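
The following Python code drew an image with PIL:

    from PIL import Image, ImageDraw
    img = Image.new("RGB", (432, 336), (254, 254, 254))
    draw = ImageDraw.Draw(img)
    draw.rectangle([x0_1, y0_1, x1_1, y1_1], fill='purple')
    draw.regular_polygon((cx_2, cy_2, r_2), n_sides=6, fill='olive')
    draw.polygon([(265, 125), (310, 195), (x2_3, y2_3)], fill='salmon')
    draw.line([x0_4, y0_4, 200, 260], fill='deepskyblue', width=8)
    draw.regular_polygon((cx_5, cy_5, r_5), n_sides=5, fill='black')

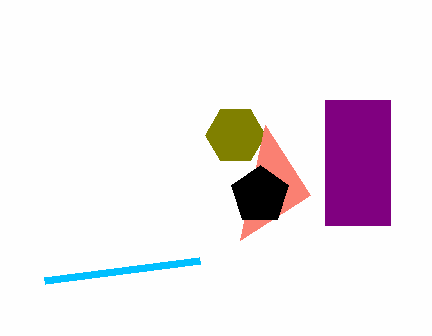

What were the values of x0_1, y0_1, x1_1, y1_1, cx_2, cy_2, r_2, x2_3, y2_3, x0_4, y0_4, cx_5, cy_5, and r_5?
x0_1 = 325
y0_1 = 100
x1_1 = 390
y1_1 = 225
cx_2 = 235
cy_2 = 135
r_2 = 30
x2_3 = 240
y2_3 = 240
x0_4 = 45
y0_4 = 280
cx_5 = 260
cy_5 = 195
r_5 = 30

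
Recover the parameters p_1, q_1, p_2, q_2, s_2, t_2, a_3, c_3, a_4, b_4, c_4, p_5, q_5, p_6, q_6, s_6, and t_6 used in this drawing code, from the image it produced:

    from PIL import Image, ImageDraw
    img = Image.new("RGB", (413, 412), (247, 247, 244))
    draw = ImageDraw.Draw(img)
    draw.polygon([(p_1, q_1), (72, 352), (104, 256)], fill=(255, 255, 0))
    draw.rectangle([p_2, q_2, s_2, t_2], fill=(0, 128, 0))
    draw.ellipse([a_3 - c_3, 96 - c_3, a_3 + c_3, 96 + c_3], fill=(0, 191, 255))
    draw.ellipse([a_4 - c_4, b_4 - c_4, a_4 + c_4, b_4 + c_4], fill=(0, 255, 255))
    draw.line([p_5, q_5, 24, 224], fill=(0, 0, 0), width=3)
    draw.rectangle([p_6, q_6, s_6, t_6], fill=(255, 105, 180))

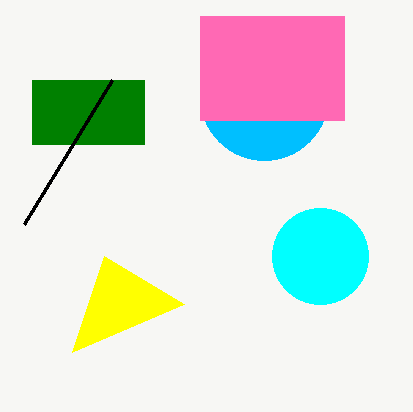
p_1 = 184, q_1 = 304, p_2 = 32, q_2 = 80, s_2 = 144, t_2 = 144, a_3 = 264, c_3 = 64, a_4 = 320, b_4 = 256, c_4 = 48, p_5 = 112, q_5 = 80, p_6 = 200, q_6 = 16, s_6 = 344, t_6 = 120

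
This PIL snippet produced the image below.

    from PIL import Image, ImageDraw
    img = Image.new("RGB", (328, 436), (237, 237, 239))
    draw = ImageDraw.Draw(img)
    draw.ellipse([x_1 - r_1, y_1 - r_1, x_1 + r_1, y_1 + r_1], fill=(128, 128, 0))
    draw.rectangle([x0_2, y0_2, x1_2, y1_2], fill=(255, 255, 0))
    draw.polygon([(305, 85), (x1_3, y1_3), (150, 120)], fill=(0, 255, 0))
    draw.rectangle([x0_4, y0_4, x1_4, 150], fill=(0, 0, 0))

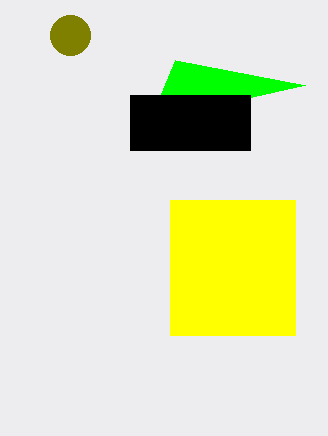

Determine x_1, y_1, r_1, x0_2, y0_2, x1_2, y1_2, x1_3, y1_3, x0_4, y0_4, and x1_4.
x_1 = 70; y_1 = 35; r_1 = 20; x0_2 = 170; y0_2 = 200; x1_2 = 295; y1_2 = 335; x1_3 = 175; y1_3 = 60; x0_4 = 130; y0_4 = 95; x1_4 = 250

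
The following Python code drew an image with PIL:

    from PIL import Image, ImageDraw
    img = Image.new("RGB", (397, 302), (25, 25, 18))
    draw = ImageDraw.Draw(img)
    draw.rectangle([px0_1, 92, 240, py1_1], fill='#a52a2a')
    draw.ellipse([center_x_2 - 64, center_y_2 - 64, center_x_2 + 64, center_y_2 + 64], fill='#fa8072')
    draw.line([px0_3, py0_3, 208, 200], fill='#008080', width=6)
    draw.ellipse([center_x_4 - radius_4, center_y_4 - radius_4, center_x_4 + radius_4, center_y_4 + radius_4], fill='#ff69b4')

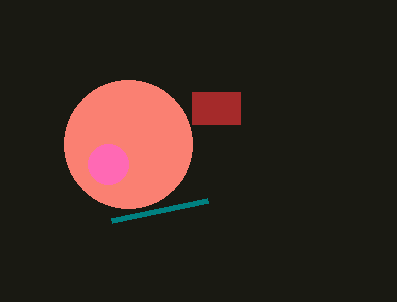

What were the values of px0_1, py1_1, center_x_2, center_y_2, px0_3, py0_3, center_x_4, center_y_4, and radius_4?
px0_1 = 192; py1_1 = 124; center_x_2 = 128; center_y_2 = 144; px0_3 = 112; py0_3 = 220; center_x_4 = 108; center_y_4 = 164; radius_4 = 20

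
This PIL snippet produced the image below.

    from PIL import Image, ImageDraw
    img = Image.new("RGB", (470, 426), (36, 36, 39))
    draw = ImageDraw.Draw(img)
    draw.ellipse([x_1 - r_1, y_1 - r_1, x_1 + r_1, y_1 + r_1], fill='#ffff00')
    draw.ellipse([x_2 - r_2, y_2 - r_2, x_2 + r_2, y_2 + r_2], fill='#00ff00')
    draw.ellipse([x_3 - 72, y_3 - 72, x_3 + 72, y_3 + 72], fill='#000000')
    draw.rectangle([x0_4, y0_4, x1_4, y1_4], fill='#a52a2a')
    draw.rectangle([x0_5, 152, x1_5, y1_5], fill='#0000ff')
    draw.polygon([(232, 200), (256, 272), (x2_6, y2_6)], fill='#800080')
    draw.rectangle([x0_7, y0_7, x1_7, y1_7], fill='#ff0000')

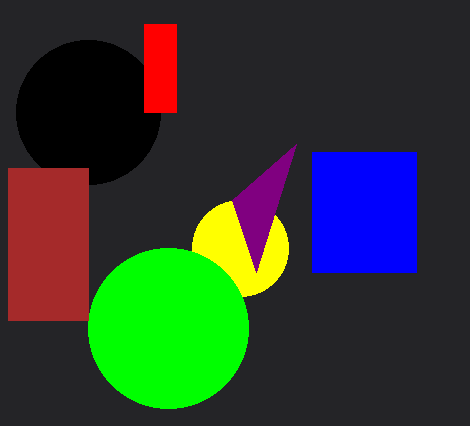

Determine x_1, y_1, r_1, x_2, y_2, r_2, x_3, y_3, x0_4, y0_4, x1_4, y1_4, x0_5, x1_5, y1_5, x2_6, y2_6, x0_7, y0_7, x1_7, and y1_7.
x_1 = 240; y_1 = 248; r_1 = 48; x_2 = 168; y_2 = 328; r_2 = 80; x_3 = 88; y_3 = 112; x0_4 = 8; y0_4 = 168; x1_4 = 88; y1_4 = 320; x0_5 = 312; x1_5 = 416; y1_5 = 272; x2_6 = 296; y2_6 = 144; x0_7 = 144; y0_7 = 24; x1_7 = 176; y1_7 = 112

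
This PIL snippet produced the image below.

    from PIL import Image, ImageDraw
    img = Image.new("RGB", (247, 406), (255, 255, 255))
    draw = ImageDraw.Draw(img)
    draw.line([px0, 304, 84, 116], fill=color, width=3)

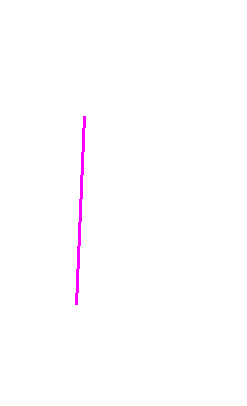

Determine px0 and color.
px0 = 76; color = 'magenta'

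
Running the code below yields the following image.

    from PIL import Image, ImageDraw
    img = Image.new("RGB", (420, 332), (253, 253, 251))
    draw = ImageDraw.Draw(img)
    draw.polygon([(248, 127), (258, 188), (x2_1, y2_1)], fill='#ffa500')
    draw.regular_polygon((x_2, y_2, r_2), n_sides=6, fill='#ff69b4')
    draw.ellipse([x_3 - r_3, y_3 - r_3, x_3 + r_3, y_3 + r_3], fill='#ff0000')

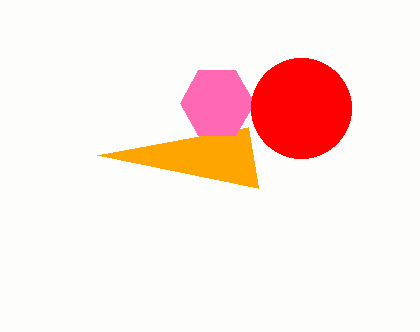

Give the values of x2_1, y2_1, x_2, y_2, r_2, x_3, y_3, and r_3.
x2_1 = 97, y2_1 = 155, x_2 = 217, y_2 = 103, r_2 = 37, x_3 = 301, y_3 = 108, r_3 = 50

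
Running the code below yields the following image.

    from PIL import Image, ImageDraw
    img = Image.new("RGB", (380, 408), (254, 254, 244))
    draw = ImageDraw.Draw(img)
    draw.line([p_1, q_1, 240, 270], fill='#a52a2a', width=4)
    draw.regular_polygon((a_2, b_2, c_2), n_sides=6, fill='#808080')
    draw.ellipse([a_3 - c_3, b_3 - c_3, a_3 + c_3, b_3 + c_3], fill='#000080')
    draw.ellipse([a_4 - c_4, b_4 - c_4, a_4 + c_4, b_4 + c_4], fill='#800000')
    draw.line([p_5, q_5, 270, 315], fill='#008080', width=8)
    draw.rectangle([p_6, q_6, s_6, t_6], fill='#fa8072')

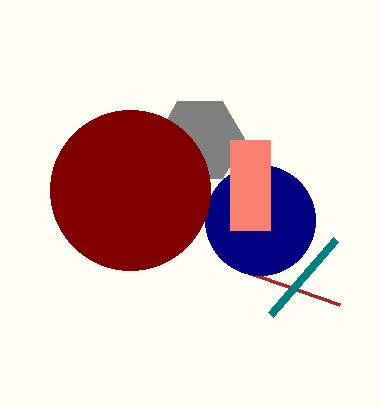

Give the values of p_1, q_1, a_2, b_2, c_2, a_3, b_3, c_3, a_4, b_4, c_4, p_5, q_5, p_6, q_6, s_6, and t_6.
p_1 = 340
q_1 = 305
a_2 = 200
b_2 = 140
c_2 = 45
a_3 = 260
b_3 = 220
c_3 = 55
a_4 = 130
b_4 = 190
c_4 = 80
p_5 = 335
q_5 = 240
p_6 = 230
q_6 = 140
s_6 = 270
t_6 = 230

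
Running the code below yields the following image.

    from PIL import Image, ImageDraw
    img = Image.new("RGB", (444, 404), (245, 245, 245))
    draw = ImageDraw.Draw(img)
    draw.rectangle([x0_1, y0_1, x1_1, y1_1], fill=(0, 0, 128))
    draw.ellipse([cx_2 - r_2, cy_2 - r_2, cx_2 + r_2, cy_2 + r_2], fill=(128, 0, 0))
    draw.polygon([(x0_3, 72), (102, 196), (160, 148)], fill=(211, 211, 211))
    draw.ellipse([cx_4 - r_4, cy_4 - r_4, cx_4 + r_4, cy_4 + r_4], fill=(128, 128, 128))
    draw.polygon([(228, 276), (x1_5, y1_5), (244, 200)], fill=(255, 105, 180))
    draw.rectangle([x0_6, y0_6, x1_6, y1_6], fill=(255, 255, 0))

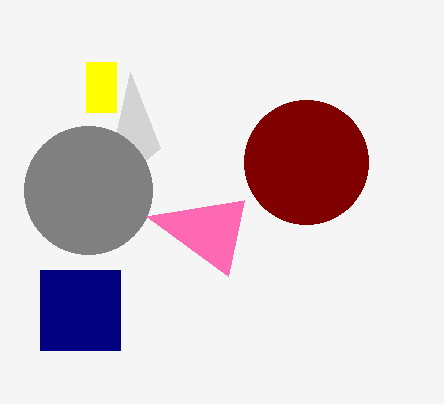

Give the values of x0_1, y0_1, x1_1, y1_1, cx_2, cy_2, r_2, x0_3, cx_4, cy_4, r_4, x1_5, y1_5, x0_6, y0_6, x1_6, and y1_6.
x0_1 = 40, y0_1 = 270, x1_1 = 120, y1_1 = 350, cx_2 = 306, cy_2 = 162, r_2 = 62, x0_3 = 130, cx_4 = 88, cy_4 = 190, r_4 = 64, x1_5 = 146, y1_5 = 216, x0_6 = 86, y0_6 = 62, x1_6 = 116, y1_6 = 112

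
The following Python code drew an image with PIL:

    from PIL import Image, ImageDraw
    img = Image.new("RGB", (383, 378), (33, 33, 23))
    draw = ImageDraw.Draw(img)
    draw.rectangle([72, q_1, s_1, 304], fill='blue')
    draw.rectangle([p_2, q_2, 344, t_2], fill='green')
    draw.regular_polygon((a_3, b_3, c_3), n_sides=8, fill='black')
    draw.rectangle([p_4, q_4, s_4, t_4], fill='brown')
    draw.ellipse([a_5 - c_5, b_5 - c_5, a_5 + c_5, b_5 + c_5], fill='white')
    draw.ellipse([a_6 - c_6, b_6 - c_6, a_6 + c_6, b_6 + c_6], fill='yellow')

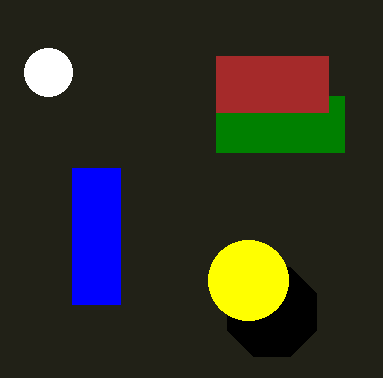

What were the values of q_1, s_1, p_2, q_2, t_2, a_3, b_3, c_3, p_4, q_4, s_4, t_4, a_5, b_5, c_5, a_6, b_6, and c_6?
q_1 = 168
s_1 = 120
p_2 = 216
q_2 = 96
t_2 = 152
a_3 = 272
b_3 = 312
c_3 = 48
p_4 = 216
q_4 = 56
s_4 = 328
t_4 = 112
a_5 = 48
b_5 = 72
c_5 = 24
a_6 = 248
b_6 = 280
c_6 = 40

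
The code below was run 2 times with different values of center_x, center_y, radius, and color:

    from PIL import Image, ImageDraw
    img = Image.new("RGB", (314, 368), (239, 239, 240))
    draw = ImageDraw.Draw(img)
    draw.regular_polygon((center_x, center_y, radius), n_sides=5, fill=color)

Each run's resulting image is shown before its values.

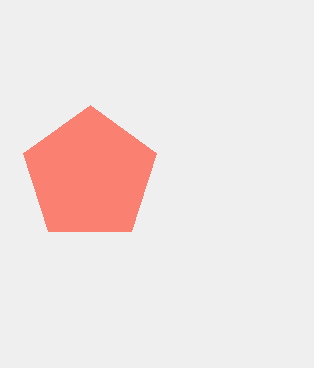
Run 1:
center_x = 90
center_y = 175
radius = 70
color = 'salmon'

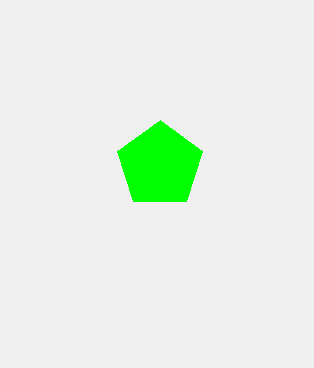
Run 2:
center_x = 160, center_y = 165, radius = 45, color = 'lime'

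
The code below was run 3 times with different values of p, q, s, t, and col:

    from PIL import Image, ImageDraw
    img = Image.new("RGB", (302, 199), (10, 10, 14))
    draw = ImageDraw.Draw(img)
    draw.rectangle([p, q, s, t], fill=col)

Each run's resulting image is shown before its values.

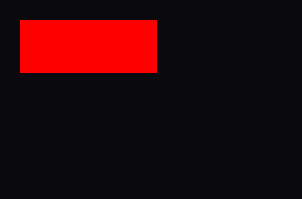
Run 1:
p = 20; q = 20; s = 156; t = 72; col = 'red'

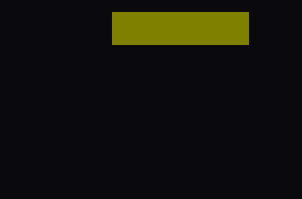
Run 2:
p = 112; q = 12; s = 248; t = 44; col = 'olive'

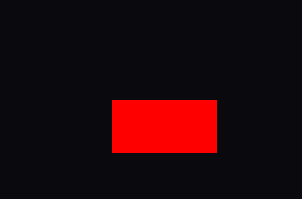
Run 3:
p = 112
q = 100
s = 216
t = 152
col = 'red'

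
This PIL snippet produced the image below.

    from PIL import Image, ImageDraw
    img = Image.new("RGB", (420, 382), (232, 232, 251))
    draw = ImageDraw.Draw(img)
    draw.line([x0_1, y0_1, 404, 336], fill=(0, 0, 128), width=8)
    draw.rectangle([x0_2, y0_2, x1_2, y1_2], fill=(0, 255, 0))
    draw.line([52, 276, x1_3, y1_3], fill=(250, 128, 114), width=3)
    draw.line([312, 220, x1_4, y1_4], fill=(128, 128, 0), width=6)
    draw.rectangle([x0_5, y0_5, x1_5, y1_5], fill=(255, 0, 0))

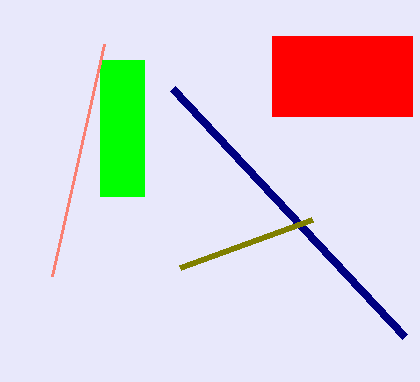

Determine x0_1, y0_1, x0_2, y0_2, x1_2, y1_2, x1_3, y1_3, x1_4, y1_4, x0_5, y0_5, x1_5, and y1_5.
x0_1 = 172; y0_1 = 88; x0_2 = 100; y0_2 = 60; x1_2 = 144; y1_2 = 196; x1_3 = 104; y1_3 = 44; x1_4 = 180; y1_4 = 268; x0_5 = 272; y0_5 = 36; x1_5 = 412; y1_5 = 116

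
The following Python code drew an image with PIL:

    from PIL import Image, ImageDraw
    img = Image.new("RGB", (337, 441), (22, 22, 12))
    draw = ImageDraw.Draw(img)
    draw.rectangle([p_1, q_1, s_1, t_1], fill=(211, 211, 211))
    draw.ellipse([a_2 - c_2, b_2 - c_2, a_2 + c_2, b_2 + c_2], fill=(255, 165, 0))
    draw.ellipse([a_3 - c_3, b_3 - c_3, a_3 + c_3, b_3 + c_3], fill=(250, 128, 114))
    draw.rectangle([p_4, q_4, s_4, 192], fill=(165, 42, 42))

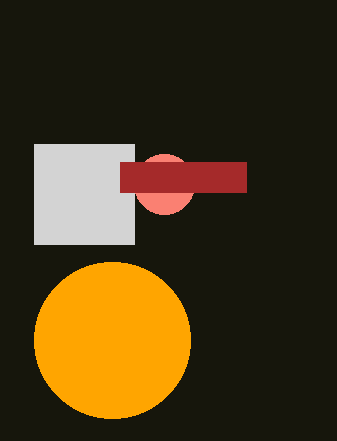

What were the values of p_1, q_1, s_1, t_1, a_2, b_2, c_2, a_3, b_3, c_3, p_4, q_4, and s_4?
p_1 = 34; q_1 = 144; s_1 = 134; t_1 = 244; a_2 = 112; b_2 = 340; c_2 = 78; a_3 = 164; b_3 = 184; c_3 = 30; p_4 = 120; q_4 = 162; s_4 = 246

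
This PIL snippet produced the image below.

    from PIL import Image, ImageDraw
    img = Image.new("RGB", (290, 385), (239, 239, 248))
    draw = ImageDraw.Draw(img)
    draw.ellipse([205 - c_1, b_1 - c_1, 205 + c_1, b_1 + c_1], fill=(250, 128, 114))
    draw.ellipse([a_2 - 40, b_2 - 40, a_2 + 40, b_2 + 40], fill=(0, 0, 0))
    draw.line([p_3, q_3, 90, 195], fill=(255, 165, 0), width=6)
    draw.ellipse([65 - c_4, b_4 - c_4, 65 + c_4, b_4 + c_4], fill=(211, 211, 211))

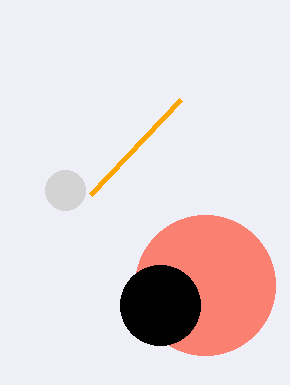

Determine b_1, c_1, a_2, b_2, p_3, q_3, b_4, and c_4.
b_1 = 285
c_1 = 70
a_2 = 160
b_2 = 305
p_3 = 180
q_3 = 100
b_4 = 190
c_4 = 20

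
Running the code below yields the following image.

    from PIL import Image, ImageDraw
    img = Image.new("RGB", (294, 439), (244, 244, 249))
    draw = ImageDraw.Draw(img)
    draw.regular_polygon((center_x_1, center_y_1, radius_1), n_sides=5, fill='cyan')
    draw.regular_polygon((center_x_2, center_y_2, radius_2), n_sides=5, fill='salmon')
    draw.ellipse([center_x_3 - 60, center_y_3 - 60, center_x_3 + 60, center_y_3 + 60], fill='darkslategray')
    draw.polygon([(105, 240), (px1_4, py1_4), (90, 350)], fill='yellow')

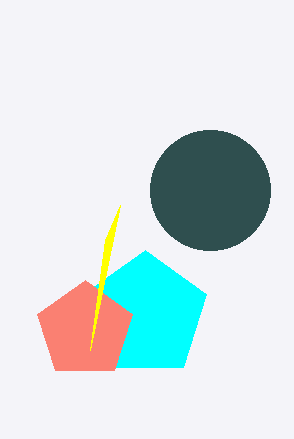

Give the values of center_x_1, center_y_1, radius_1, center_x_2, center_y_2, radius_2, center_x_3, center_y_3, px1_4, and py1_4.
center_x_1 = 145, center_y_1 = 315, radius_1 = 65, center_x_2 = 85, center_y_2 = 330, radius_2 = 50, center_x_3 = 210, center_y_3 = 190, px1_4 = 120, py1_4 = 205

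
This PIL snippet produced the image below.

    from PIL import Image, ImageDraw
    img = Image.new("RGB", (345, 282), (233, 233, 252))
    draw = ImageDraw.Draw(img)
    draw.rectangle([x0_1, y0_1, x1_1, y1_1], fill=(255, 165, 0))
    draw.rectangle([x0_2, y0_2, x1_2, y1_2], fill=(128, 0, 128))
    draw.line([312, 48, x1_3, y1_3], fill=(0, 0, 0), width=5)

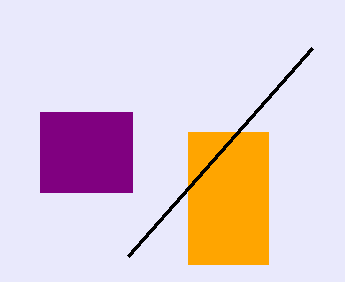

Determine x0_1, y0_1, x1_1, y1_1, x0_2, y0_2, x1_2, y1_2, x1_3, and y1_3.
x0_1 = 188; y0_1 = 132; x1_1 = 268; y1_1 = 264; x0_2 = 40; y0_2 = 112; x1_2 = 132; y1_2 = 192; x1_3 = 128; y1_3 = 256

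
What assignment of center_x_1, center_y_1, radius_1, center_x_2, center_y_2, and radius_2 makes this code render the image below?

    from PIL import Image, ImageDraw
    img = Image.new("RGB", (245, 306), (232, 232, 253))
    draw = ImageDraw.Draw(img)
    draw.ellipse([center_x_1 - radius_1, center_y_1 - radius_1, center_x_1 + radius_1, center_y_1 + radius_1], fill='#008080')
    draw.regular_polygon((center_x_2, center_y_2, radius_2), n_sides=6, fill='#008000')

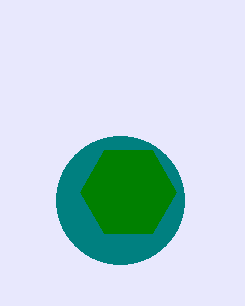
center_x_1 = 120, center_y_1 = 200, radius_1 = 64, center_x_2 = 128, center_y_2 = 192, radius_2 = 48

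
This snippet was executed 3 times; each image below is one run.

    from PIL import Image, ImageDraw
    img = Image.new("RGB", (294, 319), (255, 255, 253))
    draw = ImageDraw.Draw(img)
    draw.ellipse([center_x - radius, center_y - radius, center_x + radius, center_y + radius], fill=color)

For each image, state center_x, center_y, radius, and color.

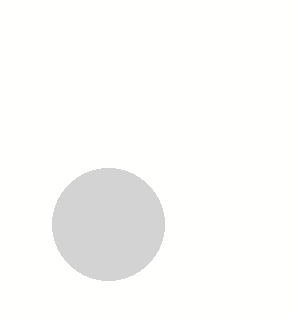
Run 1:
center_x = 108, center_y = 224, radius = 56, color = 'lightgray'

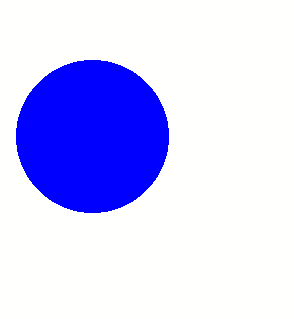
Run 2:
center_x = 92; center_y = 136; radius = 76; color = 'blue'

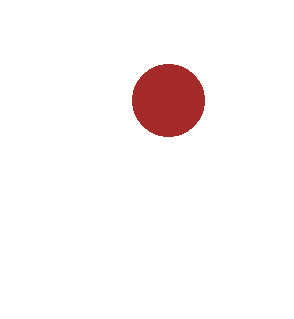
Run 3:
center_x = 168, center_y = 100, radius = 36, color = 'brown'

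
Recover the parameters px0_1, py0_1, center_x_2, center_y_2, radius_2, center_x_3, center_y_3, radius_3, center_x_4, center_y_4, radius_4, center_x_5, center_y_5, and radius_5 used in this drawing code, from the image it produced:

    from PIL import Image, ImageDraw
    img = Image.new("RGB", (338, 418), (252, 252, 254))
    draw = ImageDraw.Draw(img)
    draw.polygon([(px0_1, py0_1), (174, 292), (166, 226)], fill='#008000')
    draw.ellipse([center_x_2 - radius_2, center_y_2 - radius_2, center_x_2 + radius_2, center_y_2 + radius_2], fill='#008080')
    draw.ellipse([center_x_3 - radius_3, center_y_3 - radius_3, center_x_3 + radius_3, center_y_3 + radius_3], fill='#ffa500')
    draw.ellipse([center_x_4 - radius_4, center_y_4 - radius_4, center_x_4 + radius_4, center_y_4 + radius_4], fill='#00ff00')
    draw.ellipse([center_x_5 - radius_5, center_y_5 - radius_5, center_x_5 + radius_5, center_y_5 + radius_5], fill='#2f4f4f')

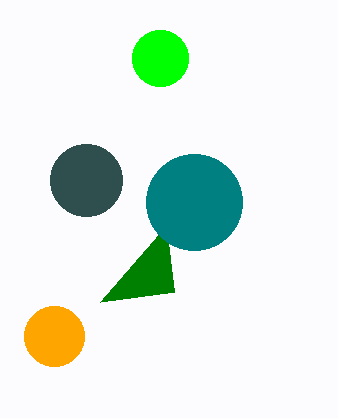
px0_1 = 100; py0_1 = 302; center_x_2 = 194; center_y_2 = 202; radius_2 = 48; center_x_3 = 54; center_y_3 = 336; radius_3 = 30; center_x_4 = 160; center_y_4 = 58; radius_4 = 28; center_x_5 = 86; center_y_5 = 180; radius_5 = 36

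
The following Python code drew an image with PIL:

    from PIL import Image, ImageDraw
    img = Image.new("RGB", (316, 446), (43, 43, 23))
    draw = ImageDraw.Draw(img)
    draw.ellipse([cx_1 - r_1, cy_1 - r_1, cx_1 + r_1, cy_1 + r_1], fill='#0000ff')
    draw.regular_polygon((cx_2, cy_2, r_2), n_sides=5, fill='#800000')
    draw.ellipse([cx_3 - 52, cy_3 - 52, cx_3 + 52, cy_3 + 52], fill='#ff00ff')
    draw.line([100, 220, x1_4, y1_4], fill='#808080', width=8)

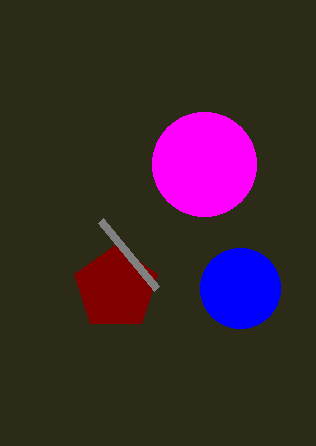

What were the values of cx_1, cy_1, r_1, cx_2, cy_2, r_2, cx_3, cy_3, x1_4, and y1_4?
cx_1 = 240, cy_1 = 288, r_1 = 40, cx_2 = 116, cy_2 = 288, r_2 = 44, cx_3 = 204, cy_3 = 164, x1_4 = 156, y1_4 = 288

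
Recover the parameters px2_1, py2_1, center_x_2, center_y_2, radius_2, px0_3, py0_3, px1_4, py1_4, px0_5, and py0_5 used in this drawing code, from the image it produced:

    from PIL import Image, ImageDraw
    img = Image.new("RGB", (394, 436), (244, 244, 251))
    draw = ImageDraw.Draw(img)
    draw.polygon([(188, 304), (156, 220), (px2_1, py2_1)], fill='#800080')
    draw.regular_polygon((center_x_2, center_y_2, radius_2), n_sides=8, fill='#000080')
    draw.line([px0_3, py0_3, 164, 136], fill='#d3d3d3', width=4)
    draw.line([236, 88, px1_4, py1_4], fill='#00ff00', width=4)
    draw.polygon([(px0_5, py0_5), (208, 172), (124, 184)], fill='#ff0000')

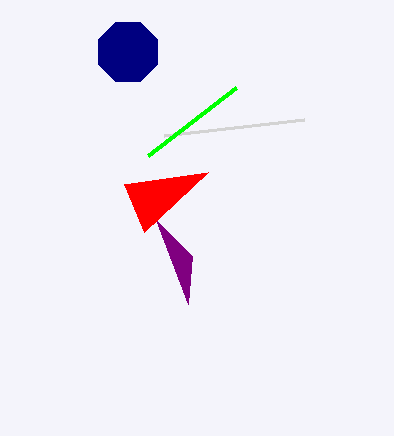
px2_1 = 192, py2_1 = 256, center_x_2 = 128, center_y_2 = 52, radius_2 = 32, px0_3 = 304, py0_3 = 120, px1_4 = 148, py1_4 = 156, px0_5 = 144, py0_5 = 232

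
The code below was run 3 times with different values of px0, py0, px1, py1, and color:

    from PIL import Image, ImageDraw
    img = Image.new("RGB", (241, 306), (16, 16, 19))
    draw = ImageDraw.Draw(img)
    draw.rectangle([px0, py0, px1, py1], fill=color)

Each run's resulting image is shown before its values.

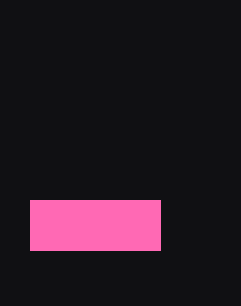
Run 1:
px0 = 30, py0 = 200, px1 = 160, py1 = 250, color = 'hotpink'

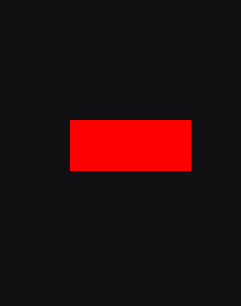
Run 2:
px0 = 70
py0 = 120
px1 = 190
py1 = 170
color = 'red'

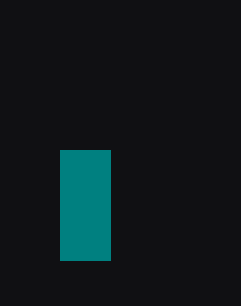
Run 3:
px0 = 60, py0 = 150, px1 = 110, py1 = 260, color = 'teal'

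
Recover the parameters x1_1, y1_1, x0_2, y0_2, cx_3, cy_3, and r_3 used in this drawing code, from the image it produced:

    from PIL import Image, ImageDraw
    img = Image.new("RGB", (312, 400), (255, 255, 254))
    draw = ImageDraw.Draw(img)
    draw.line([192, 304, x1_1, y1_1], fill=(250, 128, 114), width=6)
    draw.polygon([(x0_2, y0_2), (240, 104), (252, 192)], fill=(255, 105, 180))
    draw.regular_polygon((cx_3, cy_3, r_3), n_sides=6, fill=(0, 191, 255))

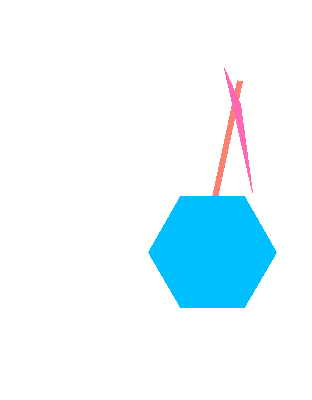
x1_1 = 240
y1_1 = 80
x0_2 = 224
y0_2 = 68
cx_3 = 212
cy_3 = 252
r_3 = 64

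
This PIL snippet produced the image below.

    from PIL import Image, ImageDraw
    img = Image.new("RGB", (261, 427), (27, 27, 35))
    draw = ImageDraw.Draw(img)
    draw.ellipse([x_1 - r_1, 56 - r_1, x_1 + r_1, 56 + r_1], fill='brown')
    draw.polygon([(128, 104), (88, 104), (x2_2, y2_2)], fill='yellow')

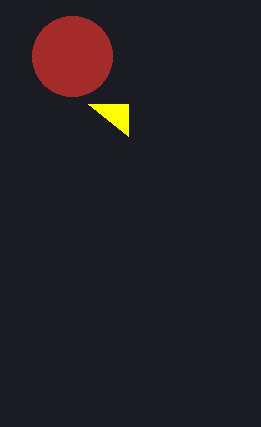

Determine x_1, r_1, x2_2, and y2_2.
x_1 = 72
r_1 = 40
x2_2 = 128
y2_2 = 136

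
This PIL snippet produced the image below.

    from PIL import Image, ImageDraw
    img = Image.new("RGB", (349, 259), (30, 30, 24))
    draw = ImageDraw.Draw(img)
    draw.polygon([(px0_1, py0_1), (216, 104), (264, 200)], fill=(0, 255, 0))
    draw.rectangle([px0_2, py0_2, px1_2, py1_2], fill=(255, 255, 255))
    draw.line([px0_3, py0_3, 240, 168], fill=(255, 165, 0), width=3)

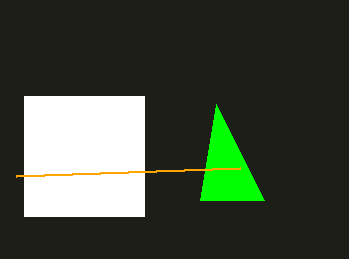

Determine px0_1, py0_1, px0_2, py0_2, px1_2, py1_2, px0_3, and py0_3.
px0_1 = 200; py0_1 = 200; px0_2 = 24; py0_2 = 96; px1_2 = 144; py1_2 = 216; px0_3 = 16; py0_3 = 176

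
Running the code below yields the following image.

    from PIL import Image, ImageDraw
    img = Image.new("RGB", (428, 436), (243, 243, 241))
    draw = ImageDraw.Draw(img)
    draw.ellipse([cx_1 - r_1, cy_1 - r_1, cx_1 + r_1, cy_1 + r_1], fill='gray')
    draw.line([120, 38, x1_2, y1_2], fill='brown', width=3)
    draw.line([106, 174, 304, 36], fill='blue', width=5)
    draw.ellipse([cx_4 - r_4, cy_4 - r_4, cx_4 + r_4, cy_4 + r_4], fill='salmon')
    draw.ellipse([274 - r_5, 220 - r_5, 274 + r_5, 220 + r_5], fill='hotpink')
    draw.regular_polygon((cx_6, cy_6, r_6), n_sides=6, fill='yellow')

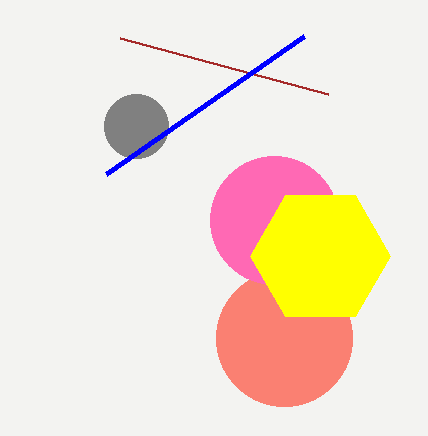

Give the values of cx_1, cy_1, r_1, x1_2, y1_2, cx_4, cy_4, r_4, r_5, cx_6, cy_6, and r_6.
cx_1 = 136
cy_1 = 126
r_1 = 32
x1_2 = 328
y1_2 = 94
cx_4 = 284
cy_4 = 338
r_4 = 68
r_5 = 64
cx_6 = 320
cy_6 = 256
r_6 = 70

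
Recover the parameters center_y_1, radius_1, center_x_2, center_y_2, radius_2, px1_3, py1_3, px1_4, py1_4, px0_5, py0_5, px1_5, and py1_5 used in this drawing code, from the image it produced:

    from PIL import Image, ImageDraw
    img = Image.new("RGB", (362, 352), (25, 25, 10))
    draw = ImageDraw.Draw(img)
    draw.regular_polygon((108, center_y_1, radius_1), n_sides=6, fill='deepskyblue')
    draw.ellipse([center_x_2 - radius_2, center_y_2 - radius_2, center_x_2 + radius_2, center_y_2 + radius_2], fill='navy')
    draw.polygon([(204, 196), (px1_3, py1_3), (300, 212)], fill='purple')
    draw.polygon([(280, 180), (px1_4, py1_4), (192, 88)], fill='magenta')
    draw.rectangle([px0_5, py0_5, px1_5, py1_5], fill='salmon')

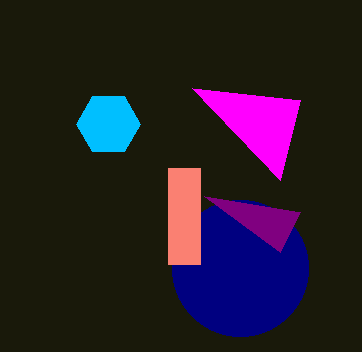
center_y_1 = 124; radius_1 = 32; center_x_2 = 240; center_y_2 = 268; radius_2 = 68; px1_3 = 280; py1_3 = 252; px1_4 = 300; py1_4 = 100; px0_5 = 168; py0_5 = 168; px1_5 = 200; py1_5 = 264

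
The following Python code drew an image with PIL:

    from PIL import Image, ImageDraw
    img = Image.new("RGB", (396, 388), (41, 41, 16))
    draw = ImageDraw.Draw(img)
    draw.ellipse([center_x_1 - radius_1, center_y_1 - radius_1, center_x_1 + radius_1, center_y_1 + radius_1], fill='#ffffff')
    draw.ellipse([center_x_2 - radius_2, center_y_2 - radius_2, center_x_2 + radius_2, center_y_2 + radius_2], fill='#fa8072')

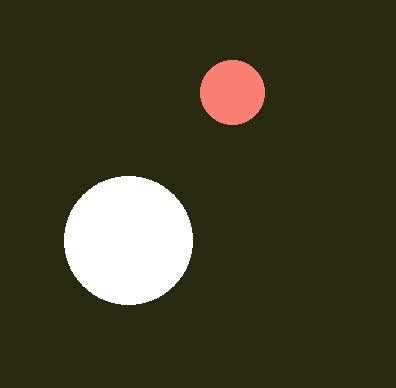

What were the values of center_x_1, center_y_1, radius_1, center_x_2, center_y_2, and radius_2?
center_x_1 = 128; center_y_1 = 240; radius_1 = 64; center_x_2 = 232; center_y_2 = 92; radius_2 = 32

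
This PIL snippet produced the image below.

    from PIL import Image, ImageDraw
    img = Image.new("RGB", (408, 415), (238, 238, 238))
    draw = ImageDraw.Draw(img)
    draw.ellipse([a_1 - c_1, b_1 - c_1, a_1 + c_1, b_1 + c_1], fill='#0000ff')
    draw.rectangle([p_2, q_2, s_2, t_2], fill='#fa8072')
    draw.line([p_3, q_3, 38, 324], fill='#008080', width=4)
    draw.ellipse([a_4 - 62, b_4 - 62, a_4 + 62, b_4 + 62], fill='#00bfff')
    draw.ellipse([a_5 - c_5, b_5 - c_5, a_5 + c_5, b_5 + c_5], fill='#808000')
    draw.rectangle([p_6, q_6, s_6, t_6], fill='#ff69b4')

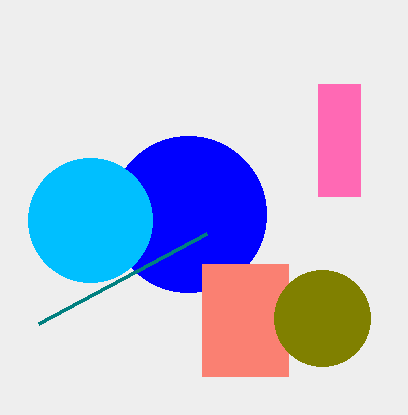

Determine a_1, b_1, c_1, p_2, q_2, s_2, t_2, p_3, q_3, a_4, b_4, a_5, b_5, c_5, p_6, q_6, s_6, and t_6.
a_1 = 188
b_1 = 214
c_1 = 78
p_2 = 202
q_2 = 264
s_2 = 288
t_2 = 376
p_3 = 206
q_3 = 234
a_4 = 90
b_4 = 220
a_5 = 322
b_5 = 318
c_5 = 48
p_6 = 318
q_6 = 84
s_6 = 360
t_6 = 196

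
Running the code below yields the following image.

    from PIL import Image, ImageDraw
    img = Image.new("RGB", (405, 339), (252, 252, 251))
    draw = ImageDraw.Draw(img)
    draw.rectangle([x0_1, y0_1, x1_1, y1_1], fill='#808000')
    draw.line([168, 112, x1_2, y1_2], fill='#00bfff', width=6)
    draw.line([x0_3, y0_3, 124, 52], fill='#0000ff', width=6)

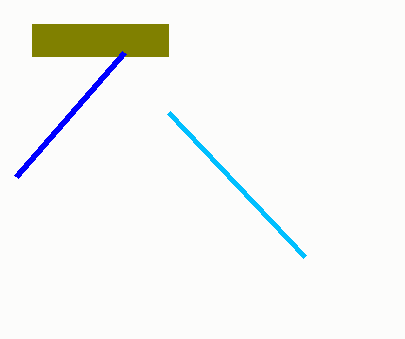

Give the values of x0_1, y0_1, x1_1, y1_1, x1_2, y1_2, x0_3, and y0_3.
x0_1 = 32; y0_1 = 24; x1_1 = 168; y1_1 = 56; x1_2 = 304; y1_2 = 256; x0_3 = 16; y0_3 = 176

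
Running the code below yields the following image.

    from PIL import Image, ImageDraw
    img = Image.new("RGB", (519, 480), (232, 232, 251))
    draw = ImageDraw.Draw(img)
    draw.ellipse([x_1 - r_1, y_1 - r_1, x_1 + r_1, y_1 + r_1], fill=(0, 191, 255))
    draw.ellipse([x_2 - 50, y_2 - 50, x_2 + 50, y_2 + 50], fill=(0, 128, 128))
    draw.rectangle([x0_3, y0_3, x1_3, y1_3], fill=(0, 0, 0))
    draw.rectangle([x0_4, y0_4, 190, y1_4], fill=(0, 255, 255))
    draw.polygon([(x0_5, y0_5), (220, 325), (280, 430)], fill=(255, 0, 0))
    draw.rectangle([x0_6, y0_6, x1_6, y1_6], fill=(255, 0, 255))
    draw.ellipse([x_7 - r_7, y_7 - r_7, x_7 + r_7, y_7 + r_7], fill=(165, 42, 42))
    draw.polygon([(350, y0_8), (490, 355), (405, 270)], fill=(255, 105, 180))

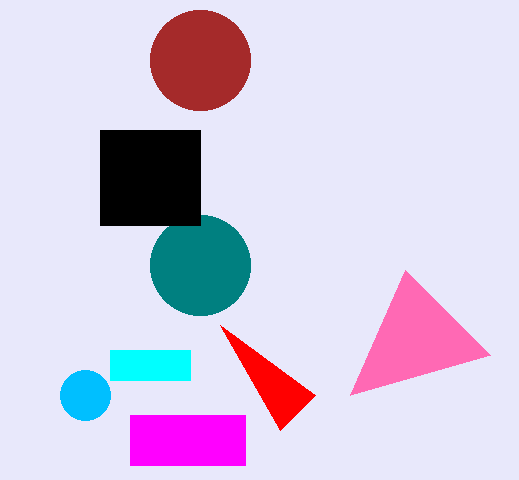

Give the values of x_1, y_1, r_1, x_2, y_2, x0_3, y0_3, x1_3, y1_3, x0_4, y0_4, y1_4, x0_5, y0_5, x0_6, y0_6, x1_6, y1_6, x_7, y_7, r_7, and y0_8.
x_1 = 85, y_1 = 395, r_1 = 25, x_2 = 200, y_2 = 265, x0_3 = 100, y0_3 = 130, x1_3 = 200, y1_3 = 225, x0_4 = 110, y0_4 = 350, y1_4 = 380, x0_5 = 315, y0_5 = 395, x0_6 = 130, y0_6 = 415, x1_6 = 245, y1_6 = 465, x_7 = 200, y_7 = 60, r_7 = 50, y0_8 = 395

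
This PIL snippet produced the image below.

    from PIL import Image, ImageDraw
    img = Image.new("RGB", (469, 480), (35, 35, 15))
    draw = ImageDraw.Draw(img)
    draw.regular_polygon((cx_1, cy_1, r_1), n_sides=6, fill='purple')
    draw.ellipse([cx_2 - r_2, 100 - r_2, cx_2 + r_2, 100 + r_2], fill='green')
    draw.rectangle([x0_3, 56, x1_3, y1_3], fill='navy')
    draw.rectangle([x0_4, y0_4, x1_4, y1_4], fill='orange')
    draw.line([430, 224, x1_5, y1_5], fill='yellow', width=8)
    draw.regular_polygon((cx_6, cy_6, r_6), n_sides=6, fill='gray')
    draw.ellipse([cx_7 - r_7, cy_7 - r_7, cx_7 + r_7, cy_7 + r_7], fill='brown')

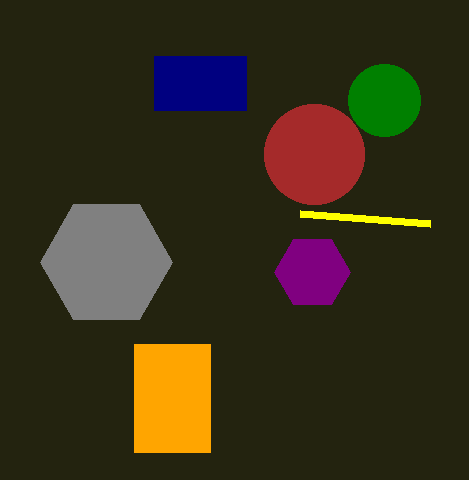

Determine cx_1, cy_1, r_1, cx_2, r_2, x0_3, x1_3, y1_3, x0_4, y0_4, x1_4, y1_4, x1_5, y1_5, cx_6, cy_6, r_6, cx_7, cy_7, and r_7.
cx_1 = 312, cy_1 = 272, r_1 = 38, cx_2 = 384, r_2 = 36, x0_3 = 154, x1_3 = 246, y1_3 = 110, x0_4 = 134, y0_4 = 344, x1_4 = 210, y1_4 = 452, x1_5 = 300, y1_5 = 214, cx_6 = 106, cy_6 = 262, r_6 = 66, cx_7 = 314, cy_7 = 154, r_7 = 50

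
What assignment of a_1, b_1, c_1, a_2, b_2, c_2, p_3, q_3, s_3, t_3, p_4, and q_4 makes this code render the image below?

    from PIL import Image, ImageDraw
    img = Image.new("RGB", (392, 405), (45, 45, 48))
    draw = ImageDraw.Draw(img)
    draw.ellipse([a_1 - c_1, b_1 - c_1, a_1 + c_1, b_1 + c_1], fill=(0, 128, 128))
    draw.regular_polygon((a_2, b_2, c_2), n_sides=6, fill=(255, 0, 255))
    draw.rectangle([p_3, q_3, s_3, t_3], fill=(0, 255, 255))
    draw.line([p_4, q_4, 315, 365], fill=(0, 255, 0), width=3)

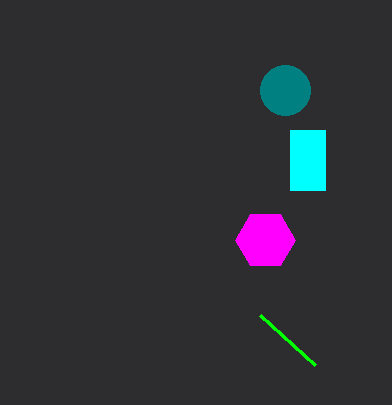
a_1 = 285; b_1 = 90; c_1 = 25; a_2 = 265; b_2 = 240; c_2 = 30; p_3 = 290; q_3 = 130; s_3 = 325; t_3 = 190; p_4 = 260; q_4 = 315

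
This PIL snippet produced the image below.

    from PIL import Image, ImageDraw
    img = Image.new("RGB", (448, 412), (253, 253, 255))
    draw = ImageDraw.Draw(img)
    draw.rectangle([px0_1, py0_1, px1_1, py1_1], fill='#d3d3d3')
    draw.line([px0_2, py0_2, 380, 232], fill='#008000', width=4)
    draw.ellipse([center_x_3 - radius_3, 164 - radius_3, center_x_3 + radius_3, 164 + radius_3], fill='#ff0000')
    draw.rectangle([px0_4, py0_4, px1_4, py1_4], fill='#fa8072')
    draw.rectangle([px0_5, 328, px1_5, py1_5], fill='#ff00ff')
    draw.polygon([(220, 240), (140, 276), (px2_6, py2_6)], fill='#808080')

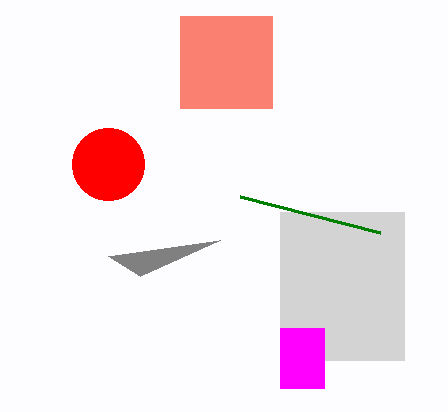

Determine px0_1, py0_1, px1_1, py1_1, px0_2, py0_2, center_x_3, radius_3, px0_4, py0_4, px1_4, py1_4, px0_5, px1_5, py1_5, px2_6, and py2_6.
px0_1 = 280, py0_1 = 212, px1_1 = 404, py1_1 = 360, px0_2 = 240, py0_2 = 196, center_x_3 = 108, radius_3 = 36, px0_4 = 180, py0_4 = 16, px1_4 = 272, py1_4 = 108, px0_5 = 280, px1_5 = 324, py1_5 = 388, px2_6 = 108, py2_6 = 256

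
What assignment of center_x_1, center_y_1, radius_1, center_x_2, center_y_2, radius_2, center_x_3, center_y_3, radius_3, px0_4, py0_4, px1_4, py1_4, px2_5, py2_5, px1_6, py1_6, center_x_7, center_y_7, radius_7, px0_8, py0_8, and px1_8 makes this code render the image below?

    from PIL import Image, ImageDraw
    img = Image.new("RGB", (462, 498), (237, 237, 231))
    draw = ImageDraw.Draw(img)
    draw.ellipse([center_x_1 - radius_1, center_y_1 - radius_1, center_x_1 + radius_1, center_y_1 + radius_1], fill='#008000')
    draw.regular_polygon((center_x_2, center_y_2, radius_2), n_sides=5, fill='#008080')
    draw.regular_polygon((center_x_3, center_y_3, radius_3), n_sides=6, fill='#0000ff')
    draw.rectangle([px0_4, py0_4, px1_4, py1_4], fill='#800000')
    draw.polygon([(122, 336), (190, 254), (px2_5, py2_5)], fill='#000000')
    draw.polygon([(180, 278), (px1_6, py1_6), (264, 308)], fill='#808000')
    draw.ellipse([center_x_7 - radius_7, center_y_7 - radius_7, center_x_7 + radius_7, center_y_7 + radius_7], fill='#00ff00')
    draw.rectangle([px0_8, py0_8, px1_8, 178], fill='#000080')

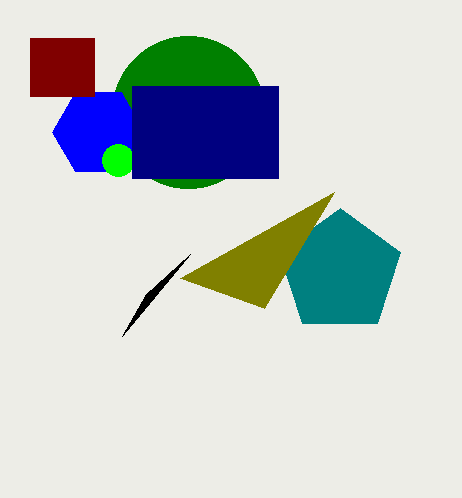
center_x_1 = 188
center_y_1 = 112
radius_1 = 76
center_x_2 = 340
center_y_2 = 272
radius_2 = 64
center_x_3 = 98
center_y_3 = 132
radius_3 = 46
px0_4 = 30
py0_4 = 38
px1_4 = 94
py1_4 = 96
px2_5 = 146
py2_5 = 294
px1_6 = 334
py1_6 = 192
center_x_7 = 118
center_y_7 = 160
radius_7 = 16
px0_8 = 132
py0_8 = 86
px1_8 = 278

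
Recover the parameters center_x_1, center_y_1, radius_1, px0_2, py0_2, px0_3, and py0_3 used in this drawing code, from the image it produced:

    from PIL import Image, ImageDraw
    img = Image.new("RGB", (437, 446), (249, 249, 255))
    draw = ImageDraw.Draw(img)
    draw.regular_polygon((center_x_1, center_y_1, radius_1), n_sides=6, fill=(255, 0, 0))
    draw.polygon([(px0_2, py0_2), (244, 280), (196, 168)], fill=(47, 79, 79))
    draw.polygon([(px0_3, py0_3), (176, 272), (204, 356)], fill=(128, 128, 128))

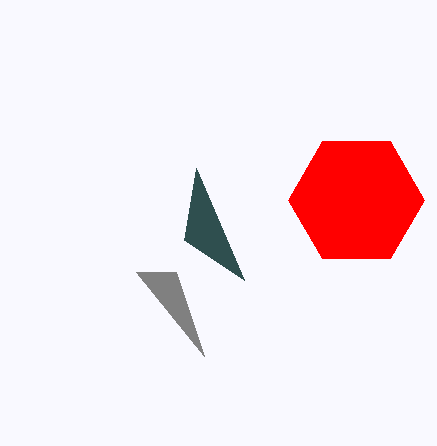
center_x_1 = 356; center_y_1 = 200; radius_1 = 68; px0_2 = 184; py0_2 = 240; px0_3 = 136; py0_3 = 272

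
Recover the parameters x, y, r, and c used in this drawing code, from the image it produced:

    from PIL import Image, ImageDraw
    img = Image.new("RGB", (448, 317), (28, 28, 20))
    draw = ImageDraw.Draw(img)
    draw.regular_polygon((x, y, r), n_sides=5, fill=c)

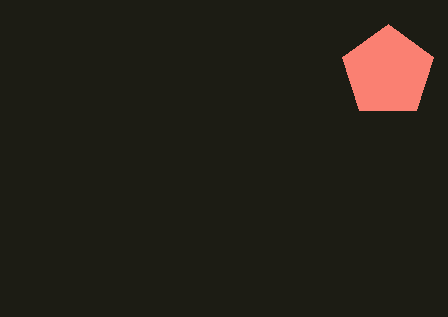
x = 388
y = 72
r = 48
c = 'salmon'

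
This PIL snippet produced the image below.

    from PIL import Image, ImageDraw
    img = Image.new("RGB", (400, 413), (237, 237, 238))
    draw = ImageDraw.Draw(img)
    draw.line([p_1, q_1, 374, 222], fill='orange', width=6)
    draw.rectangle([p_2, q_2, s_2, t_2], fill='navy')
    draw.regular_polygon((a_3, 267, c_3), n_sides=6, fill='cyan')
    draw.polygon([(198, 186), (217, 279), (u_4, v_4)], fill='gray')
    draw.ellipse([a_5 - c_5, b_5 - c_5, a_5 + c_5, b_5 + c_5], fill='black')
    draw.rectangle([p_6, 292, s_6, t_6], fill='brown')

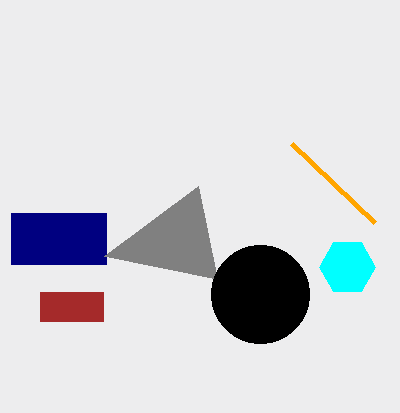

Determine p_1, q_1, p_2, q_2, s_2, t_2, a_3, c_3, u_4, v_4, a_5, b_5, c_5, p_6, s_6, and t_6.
p_1 = 291
q_1 = 143
p_2 = 11
q_2 = 213
s_2 = 106
t_2 = 264
a_3 = 347
c_3 = 28
u_4 = 104
v_4 = 256
a_5 = 260
b_5 = 294
c_5 = 49
p_6 = 40
s_6 = 103
t_6 = 321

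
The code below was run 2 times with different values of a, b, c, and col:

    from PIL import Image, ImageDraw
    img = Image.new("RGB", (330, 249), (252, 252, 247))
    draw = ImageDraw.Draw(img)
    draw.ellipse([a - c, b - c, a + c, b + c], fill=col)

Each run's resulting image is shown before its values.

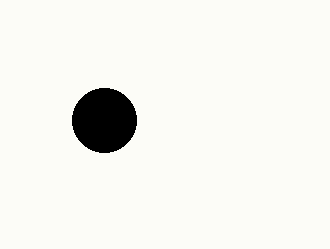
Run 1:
a = 104, b = 120, c = 32, col = 'black'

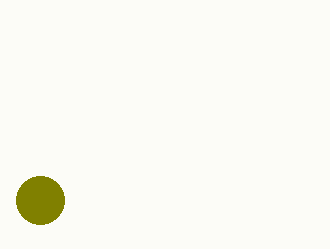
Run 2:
a = 40, b = 200, c = 24, col = 'olive'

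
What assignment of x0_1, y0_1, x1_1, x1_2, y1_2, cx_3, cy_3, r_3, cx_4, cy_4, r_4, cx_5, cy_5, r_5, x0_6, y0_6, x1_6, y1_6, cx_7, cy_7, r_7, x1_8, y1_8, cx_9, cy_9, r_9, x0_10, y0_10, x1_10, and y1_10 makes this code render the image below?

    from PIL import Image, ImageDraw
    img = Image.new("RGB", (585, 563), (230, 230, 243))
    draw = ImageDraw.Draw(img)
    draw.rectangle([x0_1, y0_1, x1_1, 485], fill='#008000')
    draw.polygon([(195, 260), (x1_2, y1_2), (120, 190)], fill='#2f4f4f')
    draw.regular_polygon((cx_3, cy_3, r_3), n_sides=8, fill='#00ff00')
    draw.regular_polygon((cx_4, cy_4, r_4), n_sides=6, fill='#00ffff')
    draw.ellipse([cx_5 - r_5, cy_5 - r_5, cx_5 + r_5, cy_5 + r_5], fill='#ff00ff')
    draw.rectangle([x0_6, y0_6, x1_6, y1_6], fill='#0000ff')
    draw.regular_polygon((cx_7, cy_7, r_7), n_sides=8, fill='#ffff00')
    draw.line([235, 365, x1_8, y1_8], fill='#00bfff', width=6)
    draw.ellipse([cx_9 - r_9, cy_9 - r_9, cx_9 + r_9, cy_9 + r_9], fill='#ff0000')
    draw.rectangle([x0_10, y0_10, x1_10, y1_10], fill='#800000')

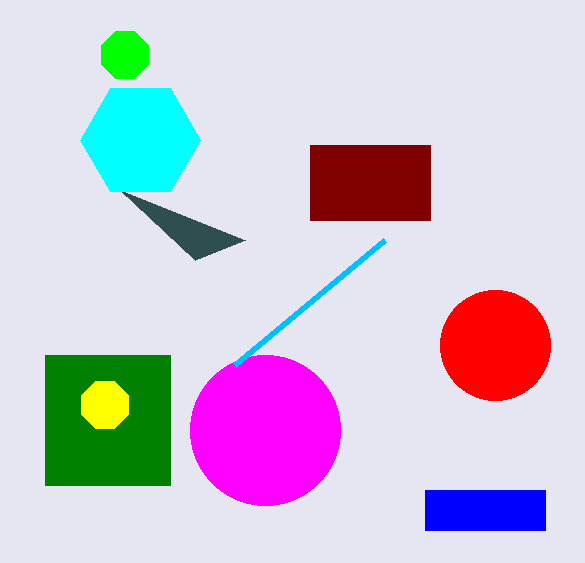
x0_1 = 45; y0_1 = 355; x1_1 = 170; x1_2 = 245; y1_2 = 240; cx_3 = 125; cy_3 = 55; r_3 = 25; cx_4 = 140; cy_4 = 140; r_4 = 60; cx_5 = 265; cy_5 = 430; r_5 = 75; x0_6 = 425; y0_6 = 490; x1_6 = 545; y1_6 = 530; cx_7 = 105; cy_7 = 405; r_7 = 25; x1_8 = 385; y1_8 = 240; cx_9 = 495; cy_9 = 345; r_9 = 55; x0_10 = 310; y0_10 = 145; x1_10 = 430; y1_10 = 220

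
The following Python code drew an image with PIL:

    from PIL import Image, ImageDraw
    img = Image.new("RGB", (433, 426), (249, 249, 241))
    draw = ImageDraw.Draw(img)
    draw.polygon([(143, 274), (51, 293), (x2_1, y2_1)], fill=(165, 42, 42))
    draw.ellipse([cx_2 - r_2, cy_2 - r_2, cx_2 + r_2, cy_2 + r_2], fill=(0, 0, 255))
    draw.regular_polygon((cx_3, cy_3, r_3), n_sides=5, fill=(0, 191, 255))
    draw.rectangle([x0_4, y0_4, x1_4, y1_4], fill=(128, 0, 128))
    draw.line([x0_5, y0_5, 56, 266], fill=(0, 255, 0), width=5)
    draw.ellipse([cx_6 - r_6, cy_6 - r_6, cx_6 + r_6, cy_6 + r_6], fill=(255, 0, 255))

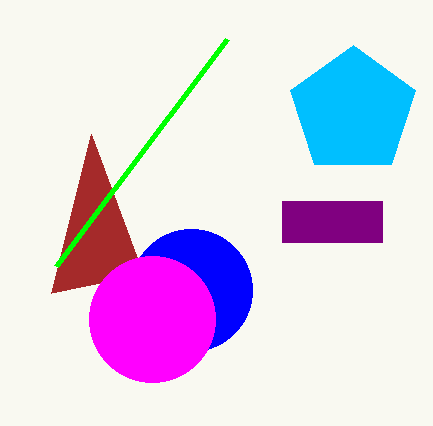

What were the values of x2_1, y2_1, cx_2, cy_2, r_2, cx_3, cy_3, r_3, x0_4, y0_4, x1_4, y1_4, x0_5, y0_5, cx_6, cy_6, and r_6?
x2_1 = 91, y2_1 = 134, cx_2 = 191, cy_2 = 290, r_2 = 61, cx_3 = 353, cy_3 = 111, r_3 = 66, x0_4 = 282, y0_4 = 201, x1_4 = 382, y1_4 = 242, x0_5 = 227, y0_5 = 39, cx_6 = 152, cy_6 = 319, r_6 = 63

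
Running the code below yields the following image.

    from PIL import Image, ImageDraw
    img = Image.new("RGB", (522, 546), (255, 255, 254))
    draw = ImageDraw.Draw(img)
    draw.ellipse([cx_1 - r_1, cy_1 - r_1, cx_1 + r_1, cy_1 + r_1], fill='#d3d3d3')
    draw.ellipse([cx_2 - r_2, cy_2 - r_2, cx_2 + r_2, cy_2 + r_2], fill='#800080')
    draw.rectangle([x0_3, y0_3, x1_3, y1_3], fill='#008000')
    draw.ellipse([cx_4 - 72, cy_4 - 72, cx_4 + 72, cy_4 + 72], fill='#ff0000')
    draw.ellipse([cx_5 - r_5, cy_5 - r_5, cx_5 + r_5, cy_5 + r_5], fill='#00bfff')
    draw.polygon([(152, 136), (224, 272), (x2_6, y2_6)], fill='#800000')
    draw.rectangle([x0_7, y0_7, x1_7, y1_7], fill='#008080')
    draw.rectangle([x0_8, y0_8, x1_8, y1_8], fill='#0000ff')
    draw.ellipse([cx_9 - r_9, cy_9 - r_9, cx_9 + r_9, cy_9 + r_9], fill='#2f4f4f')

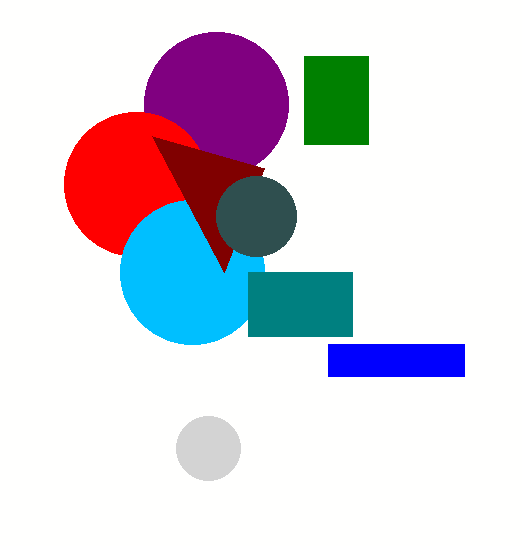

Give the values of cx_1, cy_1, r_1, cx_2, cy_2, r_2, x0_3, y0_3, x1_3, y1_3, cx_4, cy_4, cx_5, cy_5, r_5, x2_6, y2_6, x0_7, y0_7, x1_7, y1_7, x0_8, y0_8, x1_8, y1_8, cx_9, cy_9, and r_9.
cx_1 = 208
cy_1 = 448
r_1 = 32
cx_2 = 216
cy_2 = 104
r_2 = 72
x0_3 = 304
y0_3 = 56
x1_3 = 368
y1_3 = 144
cx_4 = 136
cy_4 = 184
cx_5 = 192
cy_5 = 272
r_5 = 72
x2_6 = 264
y2_6 = 168
x0_7 = 248
y0_7 = 272
x1_7 = 352
y1_7 = 336
x0_8 = 328
y0_8 = 344
x1_8 = 464
y1_8 = 376
cx_9 = 256
cy_9 = 216
r_9 = 40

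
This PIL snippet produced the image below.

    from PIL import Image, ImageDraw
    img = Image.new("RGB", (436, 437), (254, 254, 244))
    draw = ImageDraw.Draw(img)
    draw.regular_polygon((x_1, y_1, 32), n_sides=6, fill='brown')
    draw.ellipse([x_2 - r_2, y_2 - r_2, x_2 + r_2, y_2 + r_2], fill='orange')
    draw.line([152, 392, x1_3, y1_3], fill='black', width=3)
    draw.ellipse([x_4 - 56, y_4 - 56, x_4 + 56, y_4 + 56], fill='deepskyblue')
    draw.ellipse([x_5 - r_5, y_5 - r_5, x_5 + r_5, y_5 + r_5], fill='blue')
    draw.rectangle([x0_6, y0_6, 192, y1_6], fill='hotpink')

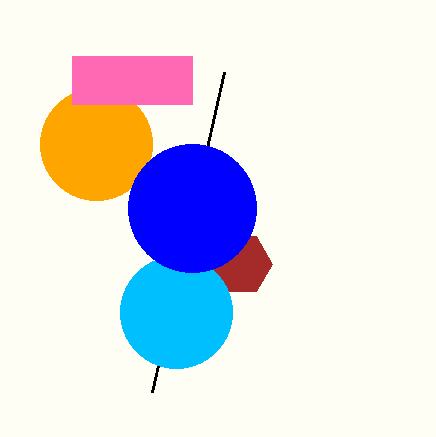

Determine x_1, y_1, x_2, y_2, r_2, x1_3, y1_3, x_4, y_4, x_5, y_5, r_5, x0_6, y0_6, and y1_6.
x_1 = 240
y_1 = 264
x_2 = 96
y_2 = 144
r_2 = 56
x1_3 = 224
y1_3 = 72
x_4 = 176
y_4 = 312
x_5 = 192
y_5 = 208
r_5 = 64
x0_6 = 72
y0_6 = 56
y1_6 = 104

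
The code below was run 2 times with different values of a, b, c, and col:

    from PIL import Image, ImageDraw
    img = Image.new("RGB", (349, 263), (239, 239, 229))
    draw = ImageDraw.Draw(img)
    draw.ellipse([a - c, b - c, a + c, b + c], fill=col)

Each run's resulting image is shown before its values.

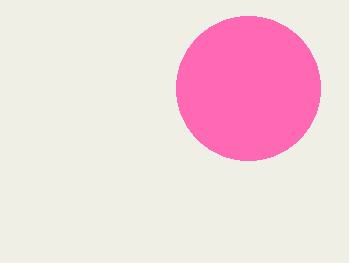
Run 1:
a = 248
b = 88
c = 72
col = 'hotpink'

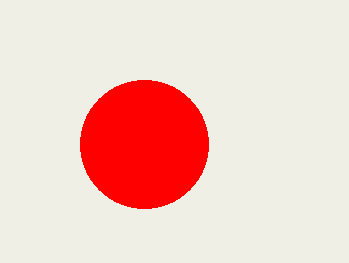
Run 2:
a = 144, b = 144, c = 64, col = 'red'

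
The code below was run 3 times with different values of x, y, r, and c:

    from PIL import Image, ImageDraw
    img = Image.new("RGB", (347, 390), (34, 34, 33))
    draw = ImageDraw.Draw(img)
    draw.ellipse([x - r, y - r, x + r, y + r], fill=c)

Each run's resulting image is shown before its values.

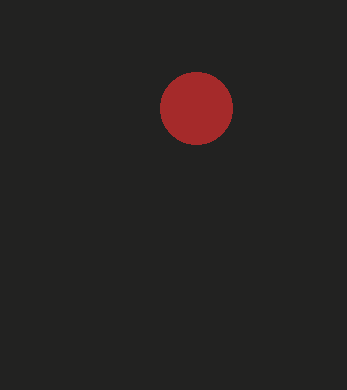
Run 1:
x = 196
y = 108
r = 36
c = 'brown'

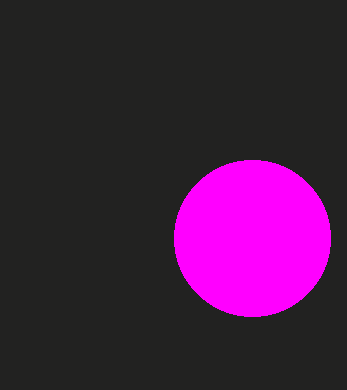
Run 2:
x = 252
y = 238
r = 78
c = 'magenta'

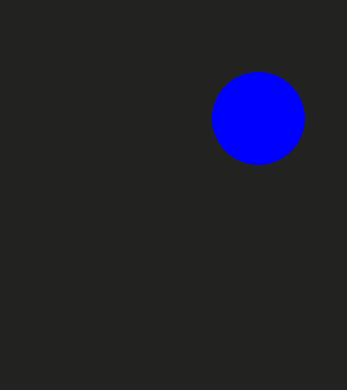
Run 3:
x = 258; y = 118; r = 46; c = 'blue'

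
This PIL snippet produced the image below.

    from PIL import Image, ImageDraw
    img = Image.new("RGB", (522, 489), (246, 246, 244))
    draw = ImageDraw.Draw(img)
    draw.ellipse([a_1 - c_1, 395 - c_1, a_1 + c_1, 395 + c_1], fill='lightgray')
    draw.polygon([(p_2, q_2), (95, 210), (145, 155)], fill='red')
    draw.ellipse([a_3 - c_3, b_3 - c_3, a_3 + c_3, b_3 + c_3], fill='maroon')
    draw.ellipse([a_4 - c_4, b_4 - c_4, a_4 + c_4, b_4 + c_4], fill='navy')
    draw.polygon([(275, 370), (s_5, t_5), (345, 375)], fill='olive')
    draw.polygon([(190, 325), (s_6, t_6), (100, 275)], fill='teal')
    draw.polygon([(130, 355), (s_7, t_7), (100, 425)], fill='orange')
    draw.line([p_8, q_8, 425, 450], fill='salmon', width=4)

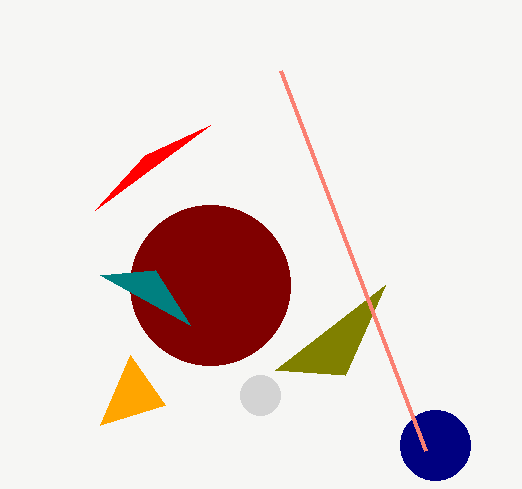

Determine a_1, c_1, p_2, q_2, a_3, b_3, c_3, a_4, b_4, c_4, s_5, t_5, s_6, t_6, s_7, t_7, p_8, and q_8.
a_1 = 260
c_1 = 20
p_2 = 210
q_2 = 125
a_3 = 210
b_3 = 285
c_3 = 80
a_4 = 435
b_4 = 445
c_4 = 35
s_5 = 385
t_5 = 285
s_6 = 155
t_6 = 270
s_7 = 165
t_7 = 405
p_8 = 280
q_8 = 70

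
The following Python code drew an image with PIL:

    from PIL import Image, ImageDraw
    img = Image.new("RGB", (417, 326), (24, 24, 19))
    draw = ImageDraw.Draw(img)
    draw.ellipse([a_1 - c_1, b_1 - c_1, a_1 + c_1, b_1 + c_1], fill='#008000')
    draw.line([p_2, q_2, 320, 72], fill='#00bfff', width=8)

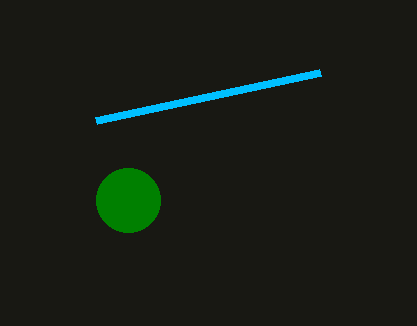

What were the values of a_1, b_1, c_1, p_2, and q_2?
a_1 = 128
b_1 = 200
c_1 = 32
p_2 = 96
q_2 = 120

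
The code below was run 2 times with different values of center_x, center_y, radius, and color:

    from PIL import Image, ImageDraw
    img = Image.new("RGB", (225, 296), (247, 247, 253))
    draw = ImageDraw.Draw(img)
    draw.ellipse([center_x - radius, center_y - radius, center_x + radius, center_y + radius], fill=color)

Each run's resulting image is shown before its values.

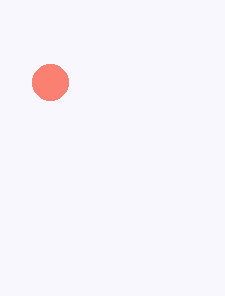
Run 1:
center_x = 50; center_y = 82; radius = 18; color = 'salmon'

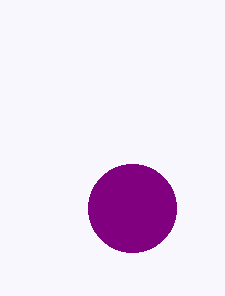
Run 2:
center_x = 132, center_y = 208, radius = 44, color = 'purple'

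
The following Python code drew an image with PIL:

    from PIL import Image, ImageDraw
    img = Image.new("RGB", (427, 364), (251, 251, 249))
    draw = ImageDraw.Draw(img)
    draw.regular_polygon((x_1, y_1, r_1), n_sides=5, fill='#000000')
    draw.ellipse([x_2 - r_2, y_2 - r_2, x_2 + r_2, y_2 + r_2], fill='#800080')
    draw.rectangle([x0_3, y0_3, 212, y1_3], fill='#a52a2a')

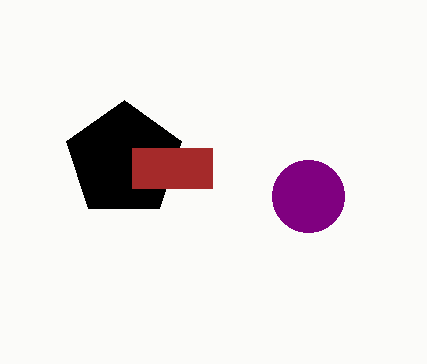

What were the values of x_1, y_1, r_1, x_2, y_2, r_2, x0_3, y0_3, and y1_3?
x_1 = 124
y_1 = 160
r_1 = 60
x_2 = 308
y_2 = 196
r_2 = 36
x0_3 = 132
y0_3 = 148
y1_3 = 188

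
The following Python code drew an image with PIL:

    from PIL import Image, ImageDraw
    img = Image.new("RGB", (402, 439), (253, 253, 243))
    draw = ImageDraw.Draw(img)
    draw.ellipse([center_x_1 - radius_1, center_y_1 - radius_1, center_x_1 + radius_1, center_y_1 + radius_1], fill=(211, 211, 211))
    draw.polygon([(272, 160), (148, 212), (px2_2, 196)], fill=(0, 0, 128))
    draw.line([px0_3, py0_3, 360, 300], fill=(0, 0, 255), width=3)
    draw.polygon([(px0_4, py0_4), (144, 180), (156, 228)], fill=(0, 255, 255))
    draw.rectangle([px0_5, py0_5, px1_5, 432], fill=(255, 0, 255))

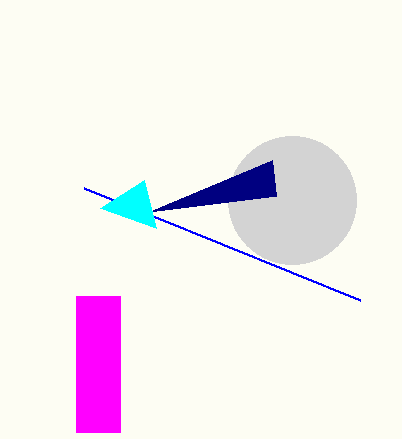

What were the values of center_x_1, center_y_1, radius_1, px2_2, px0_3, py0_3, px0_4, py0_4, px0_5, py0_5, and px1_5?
center_x_1 = 292, center_y_1 = 200, radius_1 = 64, px2_2 = 276, px0_3 = 84, py0_3 = 188, px0_4 = 100, py0_4 = 208, px0_5 = 76, py0_5 = 296, px1_5 = 120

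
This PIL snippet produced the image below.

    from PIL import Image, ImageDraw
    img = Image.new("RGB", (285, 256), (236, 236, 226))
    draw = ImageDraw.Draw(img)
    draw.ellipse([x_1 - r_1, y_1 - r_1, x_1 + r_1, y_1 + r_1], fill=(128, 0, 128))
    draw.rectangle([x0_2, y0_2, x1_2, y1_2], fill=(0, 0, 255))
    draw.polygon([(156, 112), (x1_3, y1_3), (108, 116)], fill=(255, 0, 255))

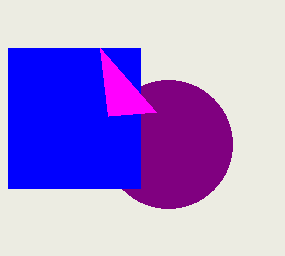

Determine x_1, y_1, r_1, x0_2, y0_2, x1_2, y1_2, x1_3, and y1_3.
x_1 = 168, y_1 = 144, r_1 = 64, x0_2 = 8, y0_2 = 48, x1_2 = 140, y1_2 = 188, x1_3 = 100, y1_3 = 48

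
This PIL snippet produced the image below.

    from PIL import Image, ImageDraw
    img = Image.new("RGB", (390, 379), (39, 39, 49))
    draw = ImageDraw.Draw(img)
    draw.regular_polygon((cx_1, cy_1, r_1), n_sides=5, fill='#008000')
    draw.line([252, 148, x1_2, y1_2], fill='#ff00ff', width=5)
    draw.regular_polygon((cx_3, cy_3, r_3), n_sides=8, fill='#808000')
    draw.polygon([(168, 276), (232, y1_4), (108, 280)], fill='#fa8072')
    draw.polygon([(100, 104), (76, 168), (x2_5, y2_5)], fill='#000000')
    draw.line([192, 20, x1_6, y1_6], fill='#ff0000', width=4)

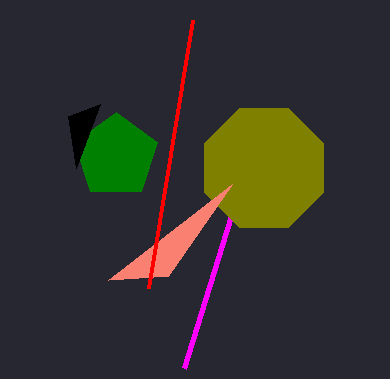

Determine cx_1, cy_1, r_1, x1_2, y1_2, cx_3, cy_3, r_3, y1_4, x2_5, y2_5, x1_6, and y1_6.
cx_1 = 116; cy_1 = 156; r_1 = 44; x1_2 = 184; y1_2 = 368; cx_3 = 264; cy_3 = 168; r_3 = 64; y1_4 = 184; x2_5 = 68; y2_5 = 116; x1_6 = 148; y1_6 = 288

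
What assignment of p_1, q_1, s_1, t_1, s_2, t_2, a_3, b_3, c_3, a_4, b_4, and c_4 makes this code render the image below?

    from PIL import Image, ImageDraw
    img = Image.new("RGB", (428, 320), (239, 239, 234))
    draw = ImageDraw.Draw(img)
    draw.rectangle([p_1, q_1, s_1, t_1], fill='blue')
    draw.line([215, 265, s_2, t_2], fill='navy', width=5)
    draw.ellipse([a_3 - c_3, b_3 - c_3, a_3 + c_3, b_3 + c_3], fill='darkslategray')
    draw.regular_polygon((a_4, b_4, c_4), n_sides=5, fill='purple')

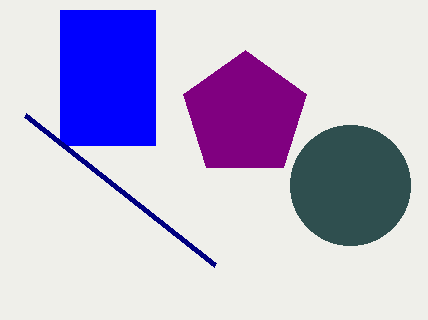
p_1 = 60
q_1 = 10
s_1 = 155
t_1 = 145
s_2 = 25
t_2 = 115
a_3 = 350
b_3 = 185
c_3 = 60
a_4 = 245
b_4 = 115
c_4 = 65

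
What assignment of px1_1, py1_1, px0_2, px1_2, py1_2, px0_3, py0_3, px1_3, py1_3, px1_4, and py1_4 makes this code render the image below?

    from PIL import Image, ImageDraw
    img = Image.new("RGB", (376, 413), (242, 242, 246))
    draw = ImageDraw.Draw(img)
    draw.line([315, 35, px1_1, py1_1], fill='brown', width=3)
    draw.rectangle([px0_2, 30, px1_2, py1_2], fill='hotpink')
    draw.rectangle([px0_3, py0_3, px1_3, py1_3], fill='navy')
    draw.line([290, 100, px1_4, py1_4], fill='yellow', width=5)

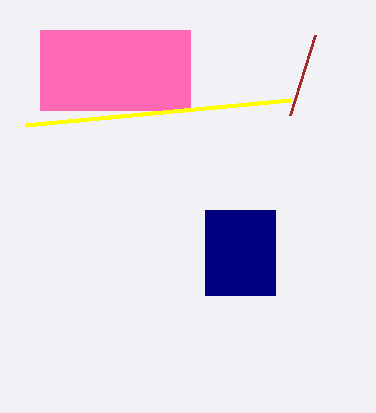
px1_1 = 290, py1_1 = 115, px0_2 = 40, px1_2 = 190, py1_2 = 110, px0_3 = 205, py0_3 = 210, px1_3 = 275, py1_3 = 295, px1_4 = 25, py1_4 = 125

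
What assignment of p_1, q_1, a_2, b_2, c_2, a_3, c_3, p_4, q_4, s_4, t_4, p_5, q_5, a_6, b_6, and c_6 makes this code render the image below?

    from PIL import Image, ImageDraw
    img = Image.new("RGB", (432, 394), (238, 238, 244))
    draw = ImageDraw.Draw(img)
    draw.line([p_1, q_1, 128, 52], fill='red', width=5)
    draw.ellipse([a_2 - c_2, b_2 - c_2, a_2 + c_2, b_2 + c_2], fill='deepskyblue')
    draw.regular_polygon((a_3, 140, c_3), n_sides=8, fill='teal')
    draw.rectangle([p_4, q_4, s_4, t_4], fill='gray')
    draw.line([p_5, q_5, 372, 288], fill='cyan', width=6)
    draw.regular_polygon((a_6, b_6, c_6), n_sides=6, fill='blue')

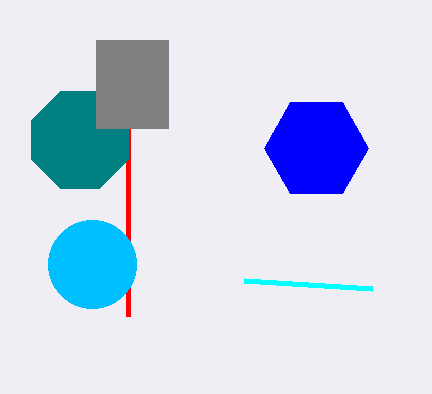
p_1 = 128
q_1 = 316
a_2 = 92
b_2 = 264
c_2 = 44
a_3 = 80
c_3 = 52
p_4 = 96
q_4 = 40
s_4 = 168
t_4 = 128
p_5 = 244
q_5 = 280
a_6 = 316
b_6 = 148
c_6 = 52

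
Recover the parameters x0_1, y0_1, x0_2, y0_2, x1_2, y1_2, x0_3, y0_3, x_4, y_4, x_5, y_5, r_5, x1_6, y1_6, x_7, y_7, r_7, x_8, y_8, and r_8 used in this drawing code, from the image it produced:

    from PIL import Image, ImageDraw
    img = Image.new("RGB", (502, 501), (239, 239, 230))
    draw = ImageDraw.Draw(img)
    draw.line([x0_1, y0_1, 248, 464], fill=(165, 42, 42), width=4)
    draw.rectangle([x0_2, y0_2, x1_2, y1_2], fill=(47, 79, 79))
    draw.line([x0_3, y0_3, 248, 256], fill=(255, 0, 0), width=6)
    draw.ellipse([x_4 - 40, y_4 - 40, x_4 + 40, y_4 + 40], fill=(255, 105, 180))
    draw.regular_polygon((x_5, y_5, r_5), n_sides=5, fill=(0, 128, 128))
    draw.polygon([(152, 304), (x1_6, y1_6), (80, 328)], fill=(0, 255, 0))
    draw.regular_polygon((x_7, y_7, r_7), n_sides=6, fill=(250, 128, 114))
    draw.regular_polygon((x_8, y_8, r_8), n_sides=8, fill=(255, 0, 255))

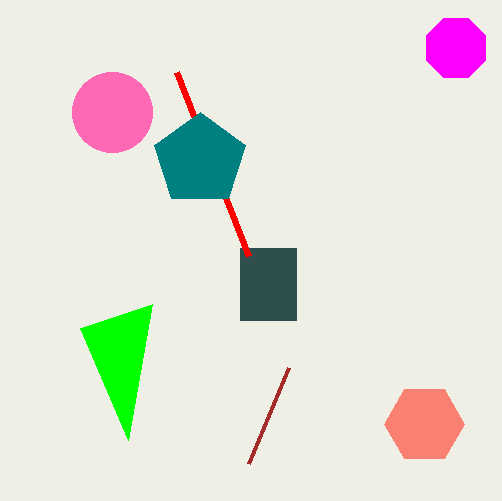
x0_1 = 288
y0_1 = 368
x0_2 = 240
y0_2 = 248
x1_2 = 296
y1_2 = 320
x0_3 = 176
y0_3 = 72
x_4 = 112
y_4 = 112
x_5 = 200
y_5 = 160
r_5 = 48
x1_6 = 128
y1_6 = 440
x_7 = 424
y_7 = 424
r_7 = 40
x_8 = 456
y_8 = 48
r_8 = 32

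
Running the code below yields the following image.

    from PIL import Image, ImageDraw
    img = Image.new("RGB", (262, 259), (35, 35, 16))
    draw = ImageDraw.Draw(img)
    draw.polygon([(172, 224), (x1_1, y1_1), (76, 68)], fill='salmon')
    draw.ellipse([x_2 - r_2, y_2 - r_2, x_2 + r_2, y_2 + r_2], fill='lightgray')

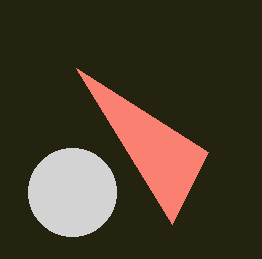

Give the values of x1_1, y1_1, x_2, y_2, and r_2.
x1_1 = 208, y1_1 = 152, x_2 = 72, y_2 = 192, r_2 = 44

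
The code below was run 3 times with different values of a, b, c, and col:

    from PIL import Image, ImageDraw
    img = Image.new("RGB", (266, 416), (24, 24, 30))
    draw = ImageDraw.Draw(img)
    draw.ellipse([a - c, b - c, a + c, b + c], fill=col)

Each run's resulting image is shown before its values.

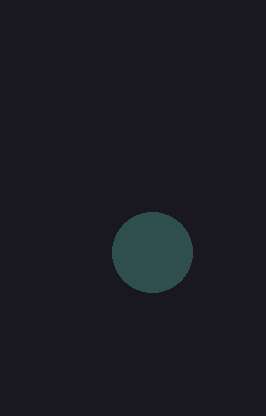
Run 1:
a = 152, b = 252, c = 40, col = 'darkslategray'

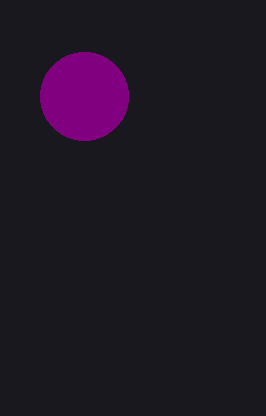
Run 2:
a = 84
b = 96
c = 44
col = 'purple'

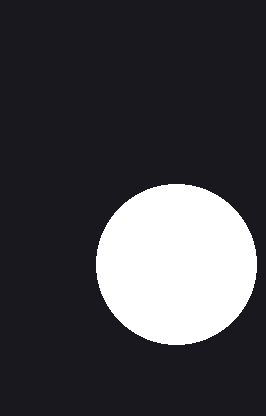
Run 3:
a = 176
b = 264
c = 80
col = 'white'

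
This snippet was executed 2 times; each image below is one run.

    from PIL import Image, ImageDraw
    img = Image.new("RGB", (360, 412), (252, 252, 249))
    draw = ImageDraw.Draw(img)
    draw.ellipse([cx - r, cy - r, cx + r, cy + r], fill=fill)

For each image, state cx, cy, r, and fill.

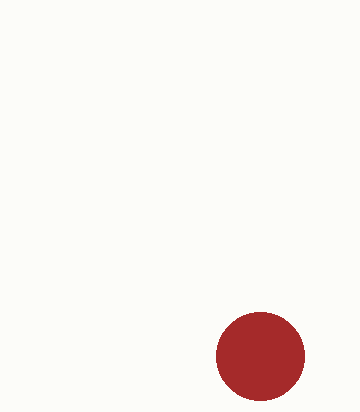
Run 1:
cx = 260, cy = 356, r = 44, fill = 'brown'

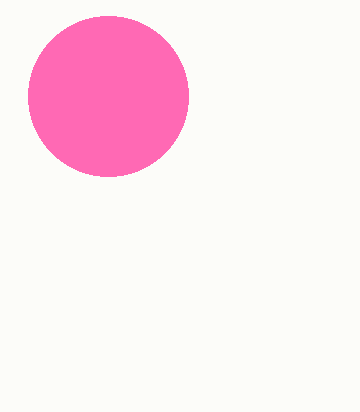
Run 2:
cx = 108; cy = 96; r = 80; fill = 'hotpink'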